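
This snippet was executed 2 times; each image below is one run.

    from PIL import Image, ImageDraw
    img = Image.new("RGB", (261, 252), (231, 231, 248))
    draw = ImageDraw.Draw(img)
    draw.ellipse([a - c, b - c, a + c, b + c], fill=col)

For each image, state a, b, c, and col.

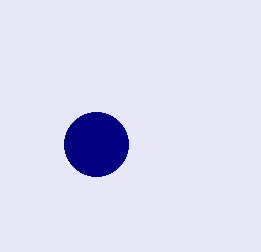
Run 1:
a = 96, b = 144, c = 32, col = 'navy'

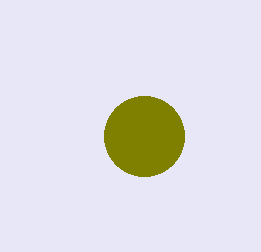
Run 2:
a = 144
b = 136
c = 40
col = 'olive'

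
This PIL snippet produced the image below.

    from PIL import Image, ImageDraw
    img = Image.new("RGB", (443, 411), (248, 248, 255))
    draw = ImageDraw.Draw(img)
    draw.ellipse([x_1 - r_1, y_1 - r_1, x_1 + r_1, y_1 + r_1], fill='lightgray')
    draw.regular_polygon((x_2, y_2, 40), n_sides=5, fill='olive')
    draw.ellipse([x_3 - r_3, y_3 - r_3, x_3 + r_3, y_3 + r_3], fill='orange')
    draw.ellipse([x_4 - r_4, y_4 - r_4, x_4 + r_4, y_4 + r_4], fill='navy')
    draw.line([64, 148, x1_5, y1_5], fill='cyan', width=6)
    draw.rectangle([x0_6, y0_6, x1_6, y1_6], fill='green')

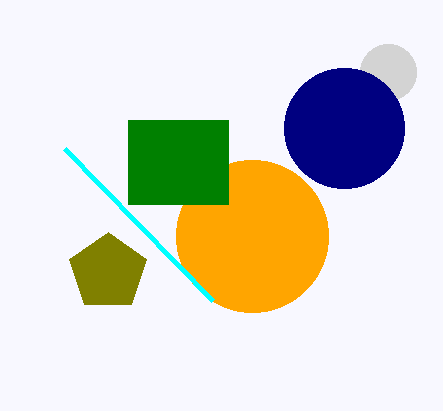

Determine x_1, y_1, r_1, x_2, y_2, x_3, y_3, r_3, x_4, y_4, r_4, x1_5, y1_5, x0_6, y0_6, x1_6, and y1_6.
x_1 = 388, y_1 = 72, r_1 = 28, x_2 = 108, y_2 = 272, x_3 = 252, y_3 = 236, r_3 = 76, x_4 = 344, y_4 = 128, r_4 = 60, x1_5 = 212, y1_5 = 300, x0_6 = 128, y0_6 = 120, x1_6 = 228, y1_6 = 204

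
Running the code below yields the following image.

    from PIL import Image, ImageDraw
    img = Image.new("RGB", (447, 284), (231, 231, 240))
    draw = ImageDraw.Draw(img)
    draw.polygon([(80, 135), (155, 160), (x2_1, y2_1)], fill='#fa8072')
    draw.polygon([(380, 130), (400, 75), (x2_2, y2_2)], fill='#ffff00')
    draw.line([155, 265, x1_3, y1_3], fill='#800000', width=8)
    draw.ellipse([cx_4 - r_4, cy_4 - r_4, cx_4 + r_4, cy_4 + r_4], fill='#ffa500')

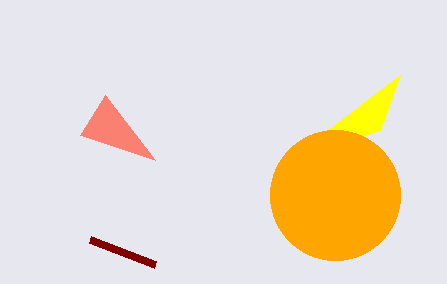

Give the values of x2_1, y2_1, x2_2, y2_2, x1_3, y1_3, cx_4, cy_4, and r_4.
x2_1 = 105, y2_1 = 95, x2_2 = 275, y2_2 = 170, x1_3 = 90, y1_3 = 240, cx_4 = 335, cy_4 = 195, r_4 = 65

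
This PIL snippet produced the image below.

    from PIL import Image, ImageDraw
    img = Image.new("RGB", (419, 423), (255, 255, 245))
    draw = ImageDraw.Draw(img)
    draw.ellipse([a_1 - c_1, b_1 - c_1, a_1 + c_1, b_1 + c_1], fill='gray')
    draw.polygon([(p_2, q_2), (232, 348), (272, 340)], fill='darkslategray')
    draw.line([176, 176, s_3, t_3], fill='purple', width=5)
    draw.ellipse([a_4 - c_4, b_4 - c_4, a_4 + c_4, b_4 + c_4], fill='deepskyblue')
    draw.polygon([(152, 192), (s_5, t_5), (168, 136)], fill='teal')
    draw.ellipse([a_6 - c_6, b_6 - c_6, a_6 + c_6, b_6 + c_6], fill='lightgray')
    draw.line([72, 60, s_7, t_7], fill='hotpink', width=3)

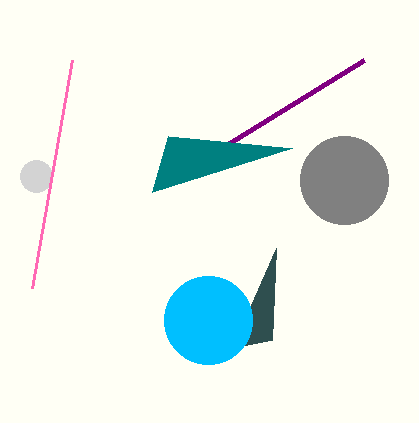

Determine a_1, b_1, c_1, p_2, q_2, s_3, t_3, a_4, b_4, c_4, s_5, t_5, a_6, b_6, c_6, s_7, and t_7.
a_1 = 344, b_1 = 180, c_1 = 44, p_2 = 276, q_2 = 248, s_3 = 364, t_3 = 60, a_4 = 208, b_4 = 320, c_4 = 44, s_5 = 292, t_5 = 148, a_6 = 36, b_6 = 176, c_6 = 16, s_7 = 32, t_7 = 288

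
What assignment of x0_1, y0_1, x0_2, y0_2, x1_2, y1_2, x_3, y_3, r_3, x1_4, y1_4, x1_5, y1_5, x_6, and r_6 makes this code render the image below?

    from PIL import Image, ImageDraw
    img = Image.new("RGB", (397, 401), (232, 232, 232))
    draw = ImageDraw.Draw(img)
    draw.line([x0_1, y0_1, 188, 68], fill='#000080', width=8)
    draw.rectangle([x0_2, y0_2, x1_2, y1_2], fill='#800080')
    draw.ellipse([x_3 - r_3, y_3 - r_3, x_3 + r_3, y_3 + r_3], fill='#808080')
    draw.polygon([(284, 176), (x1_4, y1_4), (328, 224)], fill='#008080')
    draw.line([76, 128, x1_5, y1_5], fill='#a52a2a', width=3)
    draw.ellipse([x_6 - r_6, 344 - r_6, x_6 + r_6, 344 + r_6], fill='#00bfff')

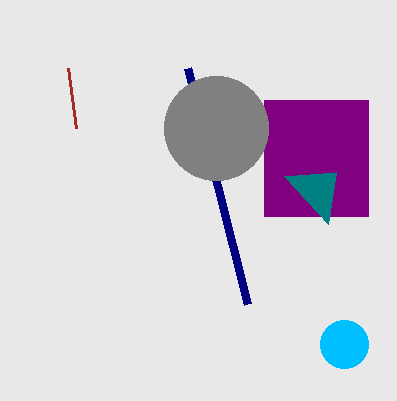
x0_1 = 248; y0_1 = 304; x0_2 = 264; y0_2 = 100; x1_2 = 368; y1_2 = 216; x_3 = 216; y_3 = 128; r_3 = 52; x1_4 = 336; y1_4 = 172; x1_5 = 68; y1_5 = 68; x_6 = 344; r_6 = 24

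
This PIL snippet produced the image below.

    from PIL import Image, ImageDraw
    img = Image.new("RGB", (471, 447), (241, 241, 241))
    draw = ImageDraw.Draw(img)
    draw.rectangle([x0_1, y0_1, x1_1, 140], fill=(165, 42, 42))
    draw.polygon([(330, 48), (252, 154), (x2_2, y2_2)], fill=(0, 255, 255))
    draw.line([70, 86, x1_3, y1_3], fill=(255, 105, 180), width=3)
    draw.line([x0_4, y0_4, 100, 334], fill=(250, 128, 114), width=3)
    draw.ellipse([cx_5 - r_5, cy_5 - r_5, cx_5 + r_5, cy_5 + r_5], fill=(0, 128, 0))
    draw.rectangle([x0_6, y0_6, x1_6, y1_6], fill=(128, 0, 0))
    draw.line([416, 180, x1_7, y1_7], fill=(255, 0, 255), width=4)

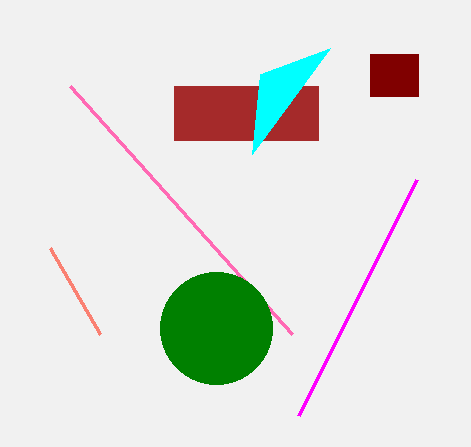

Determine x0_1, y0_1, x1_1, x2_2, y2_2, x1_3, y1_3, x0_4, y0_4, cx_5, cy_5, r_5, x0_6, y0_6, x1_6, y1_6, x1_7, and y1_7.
x0_1 = 174; y0_1 = 86; x1_1 = 318; x2_2 = 260; y2_2 = 74; x1_3 = 292; y1_3 = 334; x0_4 = 50; y0_4 = 248; cx_5 = 216; cy_5 = 328; r_5 = 56; x0_6 = 370; y0_6 = 54; x1_6 = 418; y1_6 = 96; x1_7 = 298; y1_7 = 416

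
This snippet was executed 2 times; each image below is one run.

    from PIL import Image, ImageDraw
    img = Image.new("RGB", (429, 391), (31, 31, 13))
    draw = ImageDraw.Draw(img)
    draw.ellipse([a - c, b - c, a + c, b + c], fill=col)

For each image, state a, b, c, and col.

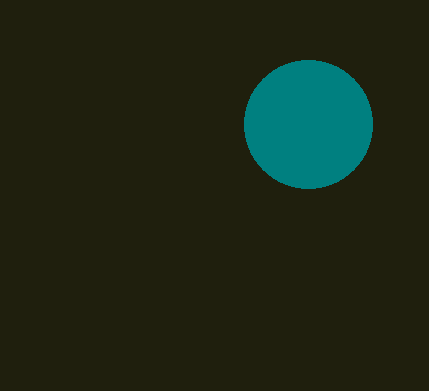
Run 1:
a = 308
b = 124
c = 64
col = 'teal'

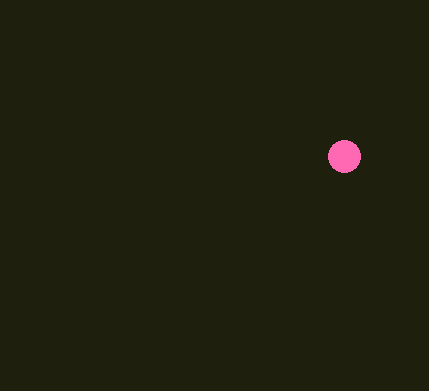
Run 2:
a = 344, b = 156, c = 16, col = 'hotpink'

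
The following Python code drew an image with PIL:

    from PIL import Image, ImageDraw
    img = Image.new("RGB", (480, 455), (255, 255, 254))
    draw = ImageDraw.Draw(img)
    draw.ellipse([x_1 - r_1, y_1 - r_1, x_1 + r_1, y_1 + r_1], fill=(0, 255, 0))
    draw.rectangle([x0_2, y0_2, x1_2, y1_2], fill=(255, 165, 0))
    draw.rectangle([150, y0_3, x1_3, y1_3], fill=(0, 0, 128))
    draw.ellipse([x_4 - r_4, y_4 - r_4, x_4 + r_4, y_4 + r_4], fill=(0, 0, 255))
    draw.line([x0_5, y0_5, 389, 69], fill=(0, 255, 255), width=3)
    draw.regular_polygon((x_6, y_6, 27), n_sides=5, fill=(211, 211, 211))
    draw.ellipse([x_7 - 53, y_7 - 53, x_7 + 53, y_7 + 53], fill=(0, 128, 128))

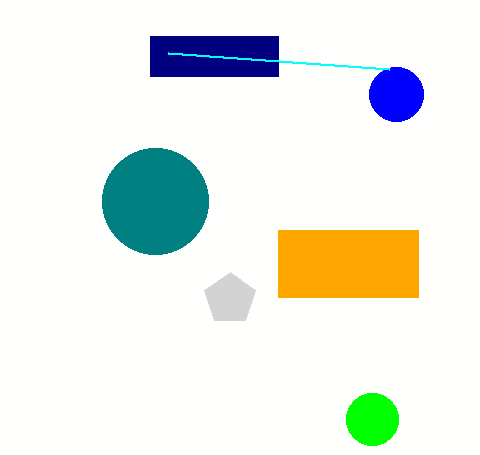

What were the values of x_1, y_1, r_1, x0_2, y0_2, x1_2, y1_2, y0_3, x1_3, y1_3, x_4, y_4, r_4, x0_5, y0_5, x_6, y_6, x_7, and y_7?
x_1 = 372, y_1 = 419, r_1 = 26, x0_2 = 278, y0_2 = 230, x1_2 = 418, y1_2 = 297, y0_3 = 36, x1_3 = 278, y1_3 = 76, x_4 = 396, y_4 = 94, r_4 = 27, x0_5 = 168, y0_5 = 53, x_6 = 230, y_6 = 299, x_7 = 155, y_7 = 201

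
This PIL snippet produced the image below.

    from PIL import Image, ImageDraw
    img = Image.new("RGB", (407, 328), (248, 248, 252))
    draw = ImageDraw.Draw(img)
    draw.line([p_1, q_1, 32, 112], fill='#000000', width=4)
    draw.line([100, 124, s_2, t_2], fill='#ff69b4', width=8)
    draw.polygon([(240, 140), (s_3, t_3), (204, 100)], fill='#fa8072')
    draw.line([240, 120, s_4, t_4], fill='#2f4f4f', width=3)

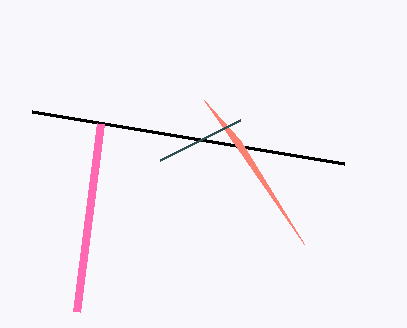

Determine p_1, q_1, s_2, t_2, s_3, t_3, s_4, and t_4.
p_1 = 344; q_1 = 164; s_2 = 76; t_2 = 312; s_3 = 304; t_3 = 244; s_4 = 160; t_4 = 160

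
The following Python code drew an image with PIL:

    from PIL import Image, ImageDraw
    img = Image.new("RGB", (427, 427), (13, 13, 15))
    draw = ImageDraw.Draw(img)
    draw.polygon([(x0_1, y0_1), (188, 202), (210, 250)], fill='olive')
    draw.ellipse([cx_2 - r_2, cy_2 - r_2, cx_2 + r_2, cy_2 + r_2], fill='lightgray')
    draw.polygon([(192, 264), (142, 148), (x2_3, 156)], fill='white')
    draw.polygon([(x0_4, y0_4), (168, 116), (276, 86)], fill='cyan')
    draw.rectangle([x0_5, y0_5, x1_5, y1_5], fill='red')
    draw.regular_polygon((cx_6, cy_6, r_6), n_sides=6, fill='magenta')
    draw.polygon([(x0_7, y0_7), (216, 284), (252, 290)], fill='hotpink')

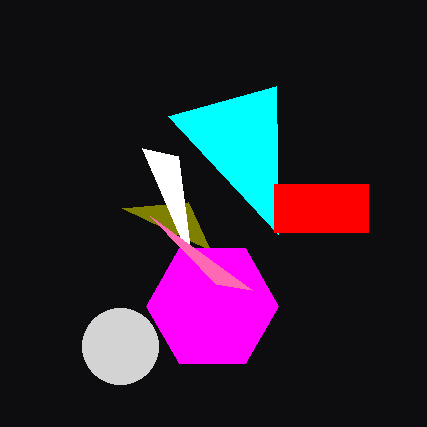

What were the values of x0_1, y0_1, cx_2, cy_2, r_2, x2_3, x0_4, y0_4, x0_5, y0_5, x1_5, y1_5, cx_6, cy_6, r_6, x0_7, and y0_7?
x0_1 = 122
y0_1 = 208
cx_2 = 120
cy_2 = 346
r_2 = 38
x2_3 = 178
x0_4 = 278
y0_4 = 234
x0_5 = 274
y0_5 = 184
x1_5 = 368
y1_5 = 232
cx_6 = 212
cy_6 = 306
r_6 = 66
x0_7 = 150
y0_7 = 216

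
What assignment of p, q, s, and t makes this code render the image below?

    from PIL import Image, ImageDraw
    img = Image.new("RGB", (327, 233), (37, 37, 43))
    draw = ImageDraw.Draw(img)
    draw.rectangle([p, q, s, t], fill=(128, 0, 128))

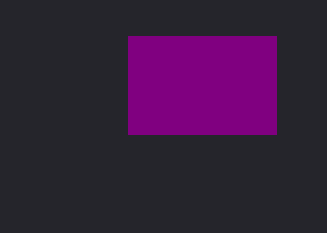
p = 128; q = 36; s = 276; t = 134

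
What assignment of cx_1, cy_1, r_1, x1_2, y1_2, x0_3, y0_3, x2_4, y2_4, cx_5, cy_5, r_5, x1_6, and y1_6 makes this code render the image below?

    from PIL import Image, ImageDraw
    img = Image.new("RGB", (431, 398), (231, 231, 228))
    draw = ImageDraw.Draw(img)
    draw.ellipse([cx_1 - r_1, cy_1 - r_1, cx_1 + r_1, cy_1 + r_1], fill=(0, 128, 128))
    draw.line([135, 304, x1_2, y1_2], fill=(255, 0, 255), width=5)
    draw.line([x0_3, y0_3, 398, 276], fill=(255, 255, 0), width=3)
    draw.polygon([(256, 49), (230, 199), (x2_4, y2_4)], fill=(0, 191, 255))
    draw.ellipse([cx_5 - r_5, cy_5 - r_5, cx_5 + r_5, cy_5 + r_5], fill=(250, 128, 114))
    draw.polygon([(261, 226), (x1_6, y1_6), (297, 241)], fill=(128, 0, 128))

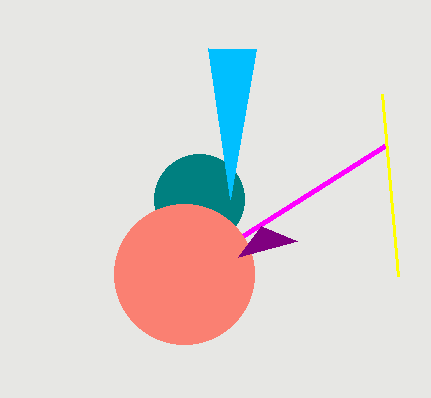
cx_1 = 199
cy_1 = 199
r_1 = 45
x1_2 = 386
y1_2 = 145
x0_3 = 382
y0_3 = 94
x2_4 = 208
y2_4 = 48
cx_5 = 184
cy_5 = 274
r_5 = 70
x1_6 = 238
y1_6 = 257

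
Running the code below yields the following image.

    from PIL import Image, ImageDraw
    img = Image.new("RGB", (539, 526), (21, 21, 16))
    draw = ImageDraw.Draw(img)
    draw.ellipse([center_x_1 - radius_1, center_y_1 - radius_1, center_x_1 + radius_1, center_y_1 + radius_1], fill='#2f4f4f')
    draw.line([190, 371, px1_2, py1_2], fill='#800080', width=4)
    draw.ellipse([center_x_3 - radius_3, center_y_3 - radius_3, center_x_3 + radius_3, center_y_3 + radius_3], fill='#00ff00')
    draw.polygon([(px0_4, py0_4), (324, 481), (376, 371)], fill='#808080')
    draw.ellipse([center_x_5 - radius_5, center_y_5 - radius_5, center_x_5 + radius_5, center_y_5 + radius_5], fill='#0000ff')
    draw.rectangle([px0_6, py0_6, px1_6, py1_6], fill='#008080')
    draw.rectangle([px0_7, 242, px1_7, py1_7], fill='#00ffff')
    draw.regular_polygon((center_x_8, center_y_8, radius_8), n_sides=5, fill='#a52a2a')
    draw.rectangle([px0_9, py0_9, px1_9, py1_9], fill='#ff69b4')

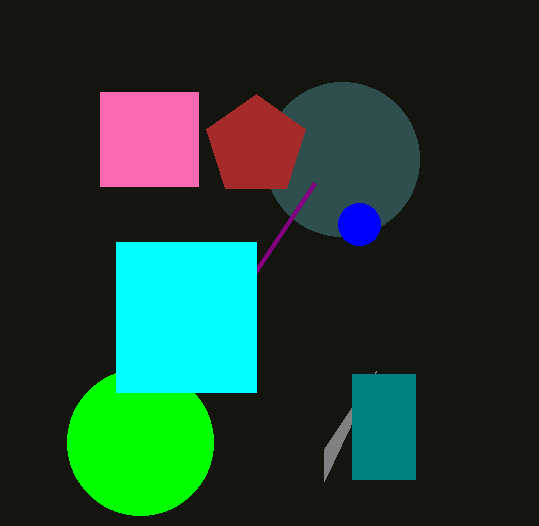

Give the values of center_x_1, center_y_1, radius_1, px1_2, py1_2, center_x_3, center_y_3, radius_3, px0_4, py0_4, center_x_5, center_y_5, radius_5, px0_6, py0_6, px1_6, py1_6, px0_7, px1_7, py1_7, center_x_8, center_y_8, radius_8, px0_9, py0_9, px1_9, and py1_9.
center_x_1 = 342, center_y_1 = 159, radius_1 = 77, px1_2 = 315, py1_2 = 183, center_x_3 = 140, center_y_3 = 442, radius_3 = 73, px0_4 = 324, py0_4 = 449, center_x_5 = 359, center_y_5 = 224, radius_5 = 21, px0_6 = 352, py0_6 = 374, px1_6 = 415, py1_6 = 479, px0_7 = 116, px1_7 = 256, py1_7 = 392, center_x_8 = 256, center_y_8 = 146, radius_8 = 52, px0_9 = 100, py0_9 = 92, px1_9 = 198, py1_9 = 186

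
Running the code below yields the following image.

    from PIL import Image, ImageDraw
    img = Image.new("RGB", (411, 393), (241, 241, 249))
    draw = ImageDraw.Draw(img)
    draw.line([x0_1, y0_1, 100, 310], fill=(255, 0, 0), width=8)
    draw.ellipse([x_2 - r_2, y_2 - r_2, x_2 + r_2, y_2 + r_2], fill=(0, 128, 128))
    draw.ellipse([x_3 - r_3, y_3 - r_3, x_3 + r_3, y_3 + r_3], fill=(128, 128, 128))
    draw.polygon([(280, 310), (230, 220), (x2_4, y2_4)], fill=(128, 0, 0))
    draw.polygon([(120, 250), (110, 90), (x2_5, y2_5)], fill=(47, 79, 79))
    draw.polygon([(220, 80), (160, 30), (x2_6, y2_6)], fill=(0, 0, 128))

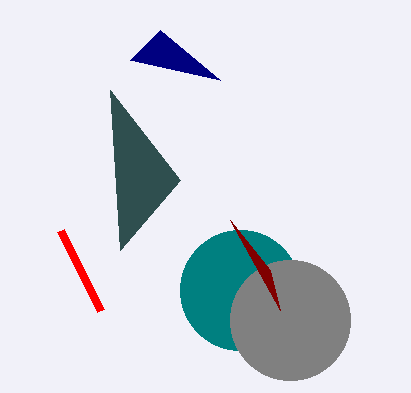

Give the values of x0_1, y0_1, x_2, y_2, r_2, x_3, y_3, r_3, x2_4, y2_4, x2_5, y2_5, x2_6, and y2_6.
x0_1 = 60
y0_1 = 230
x_2 = 240
y_2 = 290
r_2 = 60
x_3 = 290
y_3 = 320
r_3 = 60
x2_4 = 270
y2_4 = 270
x2_5 = 180
y2_5 = 180
x2_6 = 130
y2_6 = 60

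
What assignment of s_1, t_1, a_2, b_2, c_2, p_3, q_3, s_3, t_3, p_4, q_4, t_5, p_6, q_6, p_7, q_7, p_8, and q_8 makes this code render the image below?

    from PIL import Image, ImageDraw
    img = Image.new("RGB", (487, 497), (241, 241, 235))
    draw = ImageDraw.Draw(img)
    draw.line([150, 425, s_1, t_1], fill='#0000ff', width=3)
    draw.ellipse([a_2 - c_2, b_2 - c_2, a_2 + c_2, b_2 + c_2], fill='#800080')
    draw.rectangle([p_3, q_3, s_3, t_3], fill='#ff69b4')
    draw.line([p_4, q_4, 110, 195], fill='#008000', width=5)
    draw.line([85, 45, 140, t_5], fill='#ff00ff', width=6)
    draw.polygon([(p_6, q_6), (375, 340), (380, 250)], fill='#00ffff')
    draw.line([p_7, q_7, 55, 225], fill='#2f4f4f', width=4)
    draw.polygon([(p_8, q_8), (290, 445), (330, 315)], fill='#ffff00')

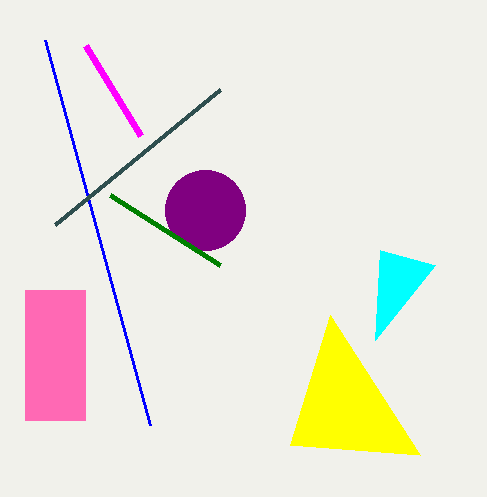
s_1 = 45; t_1 = 40; a_2 = 205; b_2 = 210; c_2 = 40; p_3 = 25; q_3 = 290; s_3 = 85; t_3 = 420; p_4 = 220; q_4 = 265; t_5 = 135; p_6 = 435; q_6 = 265; p_7 = 220; q_7 = 90; p_8 = 420; q_8 = 455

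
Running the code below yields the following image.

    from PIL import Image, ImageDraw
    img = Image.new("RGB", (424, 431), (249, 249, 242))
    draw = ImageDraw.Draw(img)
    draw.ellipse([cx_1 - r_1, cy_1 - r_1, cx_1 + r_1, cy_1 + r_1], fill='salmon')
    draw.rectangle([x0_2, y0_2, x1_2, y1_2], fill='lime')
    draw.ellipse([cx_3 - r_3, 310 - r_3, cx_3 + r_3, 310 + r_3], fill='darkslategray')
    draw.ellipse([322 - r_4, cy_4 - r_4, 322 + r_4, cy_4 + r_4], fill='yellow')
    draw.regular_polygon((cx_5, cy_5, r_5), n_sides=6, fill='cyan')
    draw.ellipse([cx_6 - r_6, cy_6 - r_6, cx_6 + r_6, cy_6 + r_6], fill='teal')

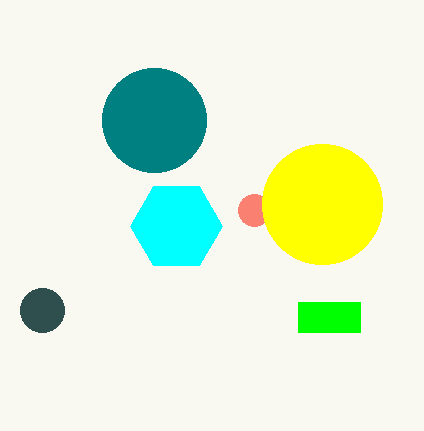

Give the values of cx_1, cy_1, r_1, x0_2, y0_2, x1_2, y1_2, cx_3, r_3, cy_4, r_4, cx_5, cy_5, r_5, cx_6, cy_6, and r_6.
cx_1 = 254; cy_1 = 210; r_1 = 16; x0_2 = 298; y0_2 = 302; x1_2 = 360; y1_2 = 332; cx_3 = 42; r_3 = 22; cy_4 = 204; r_4 = 60; cx_5 = 176; cy_5 = 226; r_5 = 46; cx_6 = 154; cy_6 = 120; r_6 = 52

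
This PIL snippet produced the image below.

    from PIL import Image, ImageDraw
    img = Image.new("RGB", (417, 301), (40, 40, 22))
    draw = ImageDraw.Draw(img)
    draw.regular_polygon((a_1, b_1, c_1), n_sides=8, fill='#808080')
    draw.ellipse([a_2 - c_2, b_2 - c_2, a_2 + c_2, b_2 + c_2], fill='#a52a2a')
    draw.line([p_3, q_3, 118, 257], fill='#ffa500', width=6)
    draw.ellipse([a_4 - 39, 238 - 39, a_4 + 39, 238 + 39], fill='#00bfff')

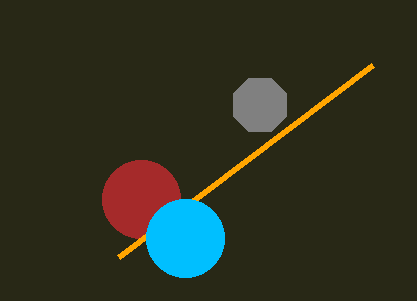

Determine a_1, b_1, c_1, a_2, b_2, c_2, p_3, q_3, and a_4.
a_1 = 260; b_1 = 105; c_1 = 29; a_2 = 141; b_2 = 199; c_2 = 39; p_3 = 372; q_3 = 65; a_4 = 185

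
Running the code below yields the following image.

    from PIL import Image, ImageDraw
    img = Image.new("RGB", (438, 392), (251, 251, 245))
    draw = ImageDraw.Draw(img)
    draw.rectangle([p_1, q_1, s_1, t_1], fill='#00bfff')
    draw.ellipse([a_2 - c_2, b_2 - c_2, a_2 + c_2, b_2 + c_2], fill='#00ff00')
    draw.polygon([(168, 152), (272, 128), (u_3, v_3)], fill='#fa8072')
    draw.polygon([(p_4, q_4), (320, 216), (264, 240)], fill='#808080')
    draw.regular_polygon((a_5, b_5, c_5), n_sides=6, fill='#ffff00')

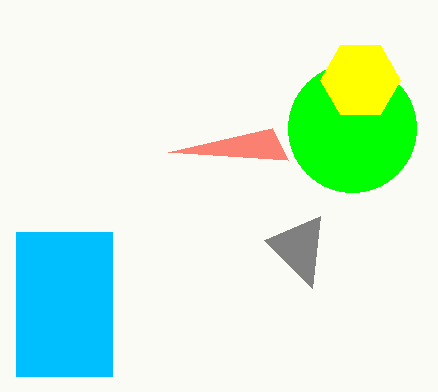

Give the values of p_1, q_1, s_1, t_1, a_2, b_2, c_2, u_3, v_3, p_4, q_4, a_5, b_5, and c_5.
p_1 = 16, q_1 = 232, s_1 = 112, t_1 = 376, a_2 = 352, b_2 = 128, c_2 = 64, u_3 = 288, v_3 = 160, p_4 = 312, q_4 = 288, a_5 = 360, b_5 = 80, c_5 = 40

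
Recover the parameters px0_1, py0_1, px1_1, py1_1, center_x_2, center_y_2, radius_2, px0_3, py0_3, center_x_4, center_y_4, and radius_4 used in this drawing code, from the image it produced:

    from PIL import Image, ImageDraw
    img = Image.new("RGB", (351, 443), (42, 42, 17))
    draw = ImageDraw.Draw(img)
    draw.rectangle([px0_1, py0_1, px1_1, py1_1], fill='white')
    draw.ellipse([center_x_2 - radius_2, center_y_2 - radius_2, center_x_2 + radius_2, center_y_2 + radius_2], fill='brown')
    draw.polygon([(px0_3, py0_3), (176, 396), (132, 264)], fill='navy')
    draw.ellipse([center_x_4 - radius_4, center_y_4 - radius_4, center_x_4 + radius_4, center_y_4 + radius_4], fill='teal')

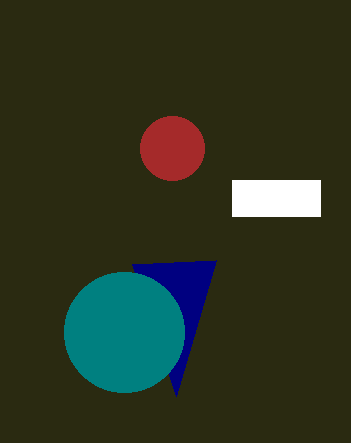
px0_1 = 232, py0_1 = 180, px1_1 = 320, py1_1 = 216, center_x_2 = 172, center_y_2 = 148, radius_2 = 32, px0_3 = 216, py0_3 = 260, center_x_4 = 124, center_y_4 = 332, radius_4 = 60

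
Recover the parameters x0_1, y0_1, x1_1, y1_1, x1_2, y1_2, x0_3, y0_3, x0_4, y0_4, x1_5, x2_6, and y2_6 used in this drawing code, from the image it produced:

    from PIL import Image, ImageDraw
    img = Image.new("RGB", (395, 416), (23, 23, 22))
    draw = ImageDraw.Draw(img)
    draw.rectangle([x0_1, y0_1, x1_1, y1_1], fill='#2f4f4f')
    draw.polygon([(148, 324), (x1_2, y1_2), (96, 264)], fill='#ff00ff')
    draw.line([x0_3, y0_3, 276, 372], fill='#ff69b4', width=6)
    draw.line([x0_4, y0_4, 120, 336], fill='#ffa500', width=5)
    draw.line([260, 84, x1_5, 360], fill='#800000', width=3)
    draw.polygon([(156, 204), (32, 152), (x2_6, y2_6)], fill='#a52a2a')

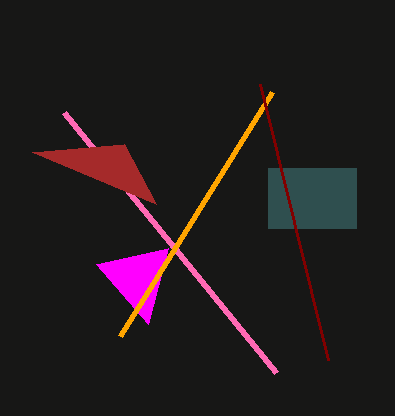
x0_1 = 268; y0_1 = 168; x1_1 = 356; y1_1 = 228; x1_2 = 168; y1_2 = 248; x0_3 = 64; y0_3 = 112; x0_4 = 272; y0_4 = 92; x1_5 = 328; x2_6 = 124; y2_6 = 144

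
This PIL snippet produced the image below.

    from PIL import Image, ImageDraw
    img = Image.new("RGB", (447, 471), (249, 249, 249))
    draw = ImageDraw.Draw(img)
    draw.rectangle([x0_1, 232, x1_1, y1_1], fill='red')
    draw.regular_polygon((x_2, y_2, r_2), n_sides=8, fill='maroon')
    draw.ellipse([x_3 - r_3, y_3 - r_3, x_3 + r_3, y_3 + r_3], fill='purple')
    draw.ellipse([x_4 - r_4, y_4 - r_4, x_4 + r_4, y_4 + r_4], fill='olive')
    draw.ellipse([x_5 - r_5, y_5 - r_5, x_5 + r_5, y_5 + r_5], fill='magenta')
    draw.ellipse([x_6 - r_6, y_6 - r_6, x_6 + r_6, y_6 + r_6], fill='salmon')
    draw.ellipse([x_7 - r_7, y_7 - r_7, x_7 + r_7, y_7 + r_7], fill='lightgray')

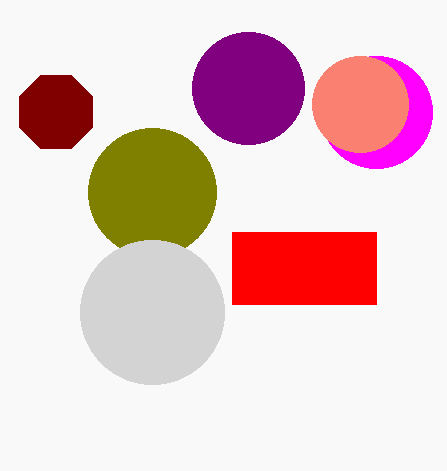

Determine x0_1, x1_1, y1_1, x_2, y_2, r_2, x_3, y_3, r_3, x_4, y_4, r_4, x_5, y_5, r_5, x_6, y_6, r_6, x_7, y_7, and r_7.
x0_1 = 232; x1_1 = 376; y1_1 = 304; x_2 = 56; y_2 = 112; r_2 = 40; x_3 = 248; y_3 = 88; r_3 = 56; x_4 = 152; y_4 = 192; r_4 = 64; x_5 = 376; y_5 = 112; r_5 = 56; x_6 = 360; y_6 = 104; r_6 = 48; x_7 = 152; y_7 = 312; r_7 = 72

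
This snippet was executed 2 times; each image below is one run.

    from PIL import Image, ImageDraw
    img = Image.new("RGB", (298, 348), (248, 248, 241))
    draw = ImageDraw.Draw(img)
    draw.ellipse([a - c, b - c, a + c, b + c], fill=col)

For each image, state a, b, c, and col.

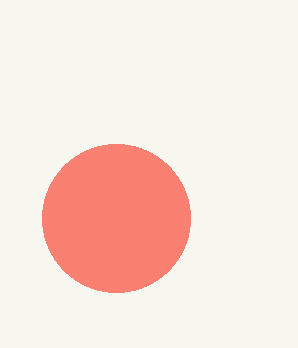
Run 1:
a = 116
b = 218
c = 74
col = 'salmon'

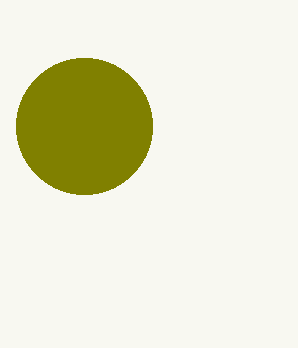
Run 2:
a = 84
b = 126
c = 68
col = 'olive'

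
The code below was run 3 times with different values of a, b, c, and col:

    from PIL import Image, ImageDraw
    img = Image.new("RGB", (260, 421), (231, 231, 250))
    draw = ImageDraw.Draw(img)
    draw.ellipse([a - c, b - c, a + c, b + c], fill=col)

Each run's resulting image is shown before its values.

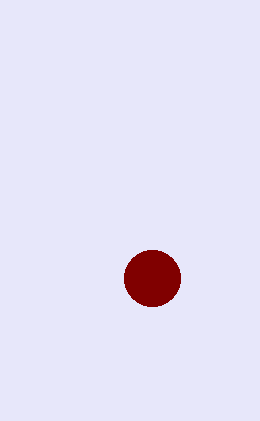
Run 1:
a = 152, b = 278, c = 28, col = 'maroon'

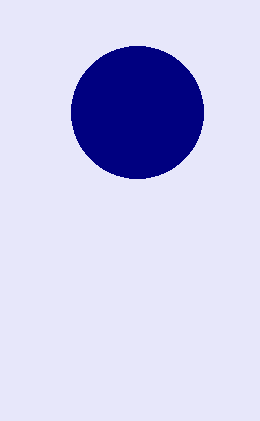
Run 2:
a = 137; b = 112; c = 66; col = 'navy'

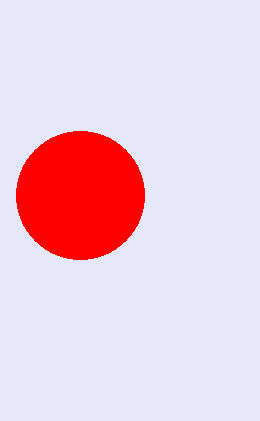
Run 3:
a = 80; b = 195; c = 64; col = 'red'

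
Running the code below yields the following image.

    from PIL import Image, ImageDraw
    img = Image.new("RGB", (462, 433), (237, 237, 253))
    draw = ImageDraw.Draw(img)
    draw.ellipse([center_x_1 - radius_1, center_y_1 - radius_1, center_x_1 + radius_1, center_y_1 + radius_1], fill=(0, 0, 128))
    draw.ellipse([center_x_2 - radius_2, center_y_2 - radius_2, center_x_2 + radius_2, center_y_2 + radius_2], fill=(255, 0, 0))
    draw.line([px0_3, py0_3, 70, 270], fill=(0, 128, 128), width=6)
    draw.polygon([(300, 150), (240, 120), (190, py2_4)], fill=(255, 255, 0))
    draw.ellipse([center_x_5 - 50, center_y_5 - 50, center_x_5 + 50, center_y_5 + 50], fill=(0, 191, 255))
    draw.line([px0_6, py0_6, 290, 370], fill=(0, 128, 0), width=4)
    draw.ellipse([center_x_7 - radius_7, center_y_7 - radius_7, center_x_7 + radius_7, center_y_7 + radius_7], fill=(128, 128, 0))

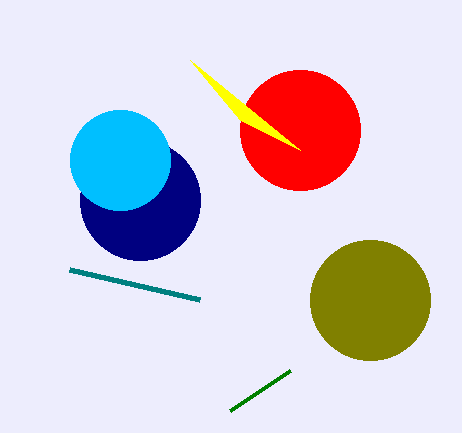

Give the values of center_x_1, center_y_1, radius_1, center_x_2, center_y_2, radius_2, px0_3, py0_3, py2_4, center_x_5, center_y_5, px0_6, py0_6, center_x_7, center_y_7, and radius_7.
center_x_1 = 140; center_y_1 = 200; radius_1 = 60; center_x_2 = 300; center_y_2 = 130; radius_2 = 60; px0_3 = 200; py0_3 = 300; py2_4 = 60; center_x_5 = 120; center_y_5 = 160; px0_6 = 230; py0_6 = 410; center_x_7 = 370; center_y_7 = 300; radius_7 = 60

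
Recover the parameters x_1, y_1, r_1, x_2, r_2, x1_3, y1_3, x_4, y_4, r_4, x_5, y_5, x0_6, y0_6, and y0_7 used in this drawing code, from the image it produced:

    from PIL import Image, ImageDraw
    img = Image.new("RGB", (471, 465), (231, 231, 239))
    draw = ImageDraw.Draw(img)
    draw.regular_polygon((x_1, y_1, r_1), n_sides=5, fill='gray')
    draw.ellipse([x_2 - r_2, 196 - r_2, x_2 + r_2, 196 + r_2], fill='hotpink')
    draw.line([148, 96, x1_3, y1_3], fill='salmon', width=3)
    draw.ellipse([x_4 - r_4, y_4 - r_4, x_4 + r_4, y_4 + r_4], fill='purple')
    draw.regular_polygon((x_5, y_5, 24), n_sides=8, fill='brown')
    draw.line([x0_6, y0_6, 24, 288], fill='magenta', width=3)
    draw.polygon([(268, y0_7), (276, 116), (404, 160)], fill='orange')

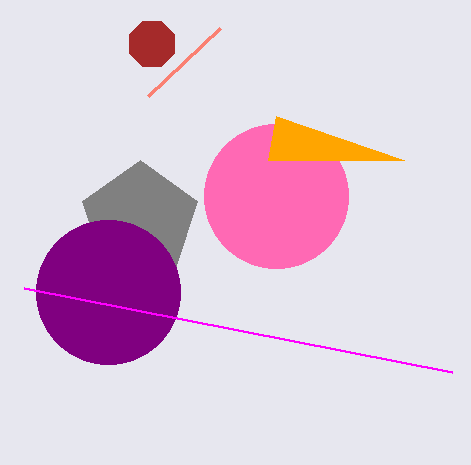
x_1 = 140; y_1 = 220; r_1 = 60; x_2 = 276; r_2 = 72; x1_3 = 220; y1_3 = 28; x_4 = 108; y_4 = 292; r_4 = 72; x_5 = 152; y_5 = 44; x0_6 = 452; y0_6 = 372; y0_7 = 160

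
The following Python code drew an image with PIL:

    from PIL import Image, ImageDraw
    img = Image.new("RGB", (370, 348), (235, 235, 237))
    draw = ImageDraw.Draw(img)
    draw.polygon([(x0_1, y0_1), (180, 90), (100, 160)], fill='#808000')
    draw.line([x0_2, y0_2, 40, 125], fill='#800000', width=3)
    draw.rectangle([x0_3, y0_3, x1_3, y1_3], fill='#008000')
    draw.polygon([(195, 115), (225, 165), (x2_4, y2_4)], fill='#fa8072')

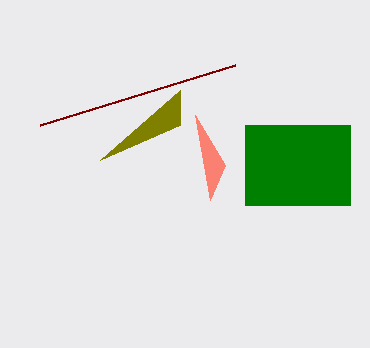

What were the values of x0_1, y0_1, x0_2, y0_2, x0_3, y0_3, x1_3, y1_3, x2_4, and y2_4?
x0_1 = 180, y0_1 = 125, x0_2 = 235, y0_2 = 65, x0_3 = 245, y0_3 = 125, x1_3 = 350, y1_3 = 205, x2_4 = 210, y2_4 = 200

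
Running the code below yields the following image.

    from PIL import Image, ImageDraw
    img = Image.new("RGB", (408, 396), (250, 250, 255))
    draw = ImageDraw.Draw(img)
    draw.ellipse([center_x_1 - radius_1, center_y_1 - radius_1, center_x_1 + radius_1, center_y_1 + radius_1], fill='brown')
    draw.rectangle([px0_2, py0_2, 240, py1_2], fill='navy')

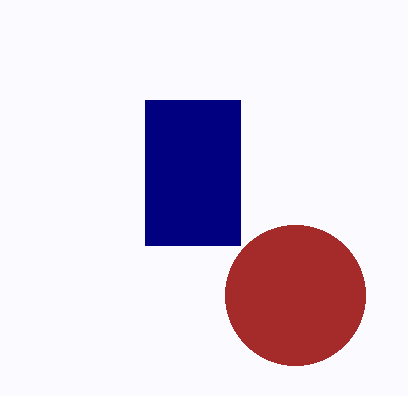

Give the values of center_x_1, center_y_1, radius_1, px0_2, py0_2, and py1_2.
center_x_1 = 295; center_y_1 = 295; radius_1 = 70; px0_2 = 145; py0_2 = 100; py1_2 = 245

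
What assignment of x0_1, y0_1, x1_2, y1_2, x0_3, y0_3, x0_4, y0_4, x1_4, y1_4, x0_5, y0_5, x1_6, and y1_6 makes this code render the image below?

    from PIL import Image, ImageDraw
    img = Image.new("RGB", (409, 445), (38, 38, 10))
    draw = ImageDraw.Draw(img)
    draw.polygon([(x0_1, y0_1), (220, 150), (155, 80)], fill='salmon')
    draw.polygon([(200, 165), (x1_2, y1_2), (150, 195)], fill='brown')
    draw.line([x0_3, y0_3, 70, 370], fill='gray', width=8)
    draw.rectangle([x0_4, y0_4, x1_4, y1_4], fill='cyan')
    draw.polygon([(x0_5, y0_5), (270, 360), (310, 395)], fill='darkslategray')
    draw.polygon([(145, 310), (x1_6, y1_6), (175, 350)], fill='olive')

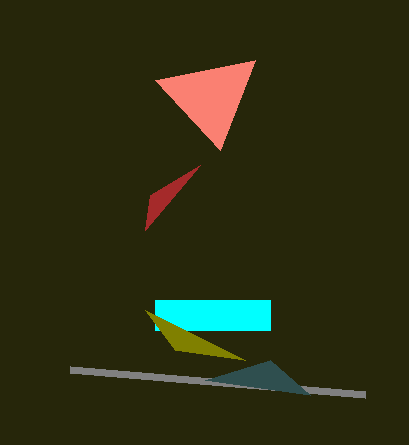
x0_1 = 255; y0_1 = 60; x1_2 = 145; y1_2 = 230; x0_3 = 365; y0_3 = 395; x0_4 = 155; y0_4 = 300; x1_4 = 270; y1_4 = 330; x0_5 = 205; y0_5 = 380; x1_6 = 245; y1_6 = 360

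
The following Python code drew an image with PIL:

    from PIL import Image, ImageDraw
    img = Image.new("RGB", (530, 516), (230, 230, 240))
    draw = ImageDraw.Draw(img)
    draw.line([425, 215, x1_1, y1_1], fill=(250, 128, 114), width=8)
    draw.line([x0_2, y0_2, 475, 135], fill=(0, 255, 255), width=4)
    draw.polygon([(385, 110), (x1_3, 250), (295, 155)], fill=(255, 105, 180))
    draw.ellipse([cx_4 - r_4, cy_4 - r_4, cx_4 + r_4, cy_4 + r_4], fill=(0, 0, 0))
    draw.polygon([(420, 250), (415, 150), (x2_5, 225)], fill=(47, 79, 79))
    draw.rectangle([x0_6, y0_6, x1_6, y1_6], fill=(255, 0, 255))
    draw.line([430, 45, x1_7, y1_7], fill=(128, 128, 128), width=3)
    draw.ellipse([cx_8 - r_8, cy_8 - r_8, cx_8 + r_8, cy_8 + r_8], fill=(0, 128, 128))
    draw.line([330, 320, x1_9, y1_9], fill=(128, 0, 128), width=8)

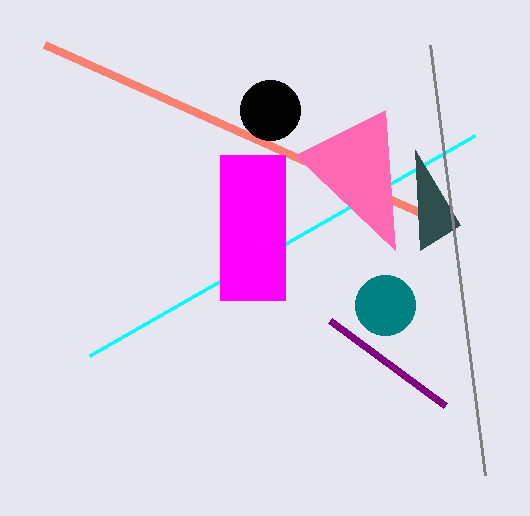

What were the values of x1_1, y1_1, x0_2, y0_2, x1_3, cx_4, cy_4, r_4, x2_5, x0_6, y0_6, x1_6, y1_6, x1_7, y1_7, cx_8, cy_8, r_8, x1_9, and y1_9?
x1_1 = 45
y1_1 = 45
x0_2 = 90
y0_2 = 355
x1_3 = 395
cx_4 = 270
cy_4 = 110
r_4 = 30
x2_5 = 460
x0_6 = 220
y0_6 = 155
x1_6 = 285
y1_6 = 300
x1_7 = 485
y1_7 = 475
cx_8 = 385
cy_8 = 305
r_8 = 30
x1_9 = 445
y1_9 = 405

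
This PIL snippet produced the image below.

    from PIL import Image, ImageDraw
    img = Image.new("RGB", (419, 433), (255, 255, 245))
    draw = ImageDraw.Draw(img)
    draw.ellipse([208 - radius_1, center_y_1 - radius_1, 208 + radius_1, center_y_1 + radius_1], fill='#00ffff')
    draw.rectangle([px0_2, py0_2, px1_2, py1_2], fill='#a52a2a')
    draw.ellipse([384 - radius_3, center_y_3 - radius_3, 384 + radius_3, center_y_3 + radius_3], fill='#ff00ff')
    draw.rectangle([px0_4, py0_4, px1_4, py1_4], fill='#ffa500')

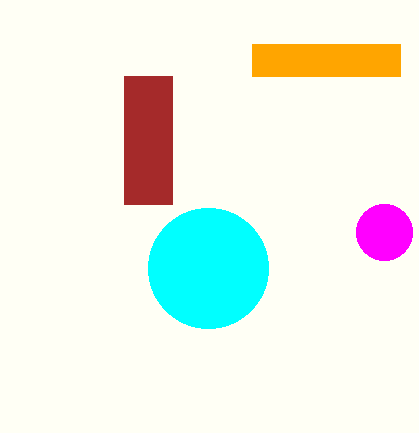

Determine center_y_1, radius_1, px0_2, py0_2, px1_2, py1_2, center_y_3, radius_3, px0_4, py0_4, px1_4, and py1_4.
center_y_1 = 268; radius_1 = 60; px0_2 = 124; py0_2 = 76; px1_2 = 172; py1_2 = 204; center_y_3 = 232; radius_3 = 28; px0_4 = 252; py0_4 = 44; px1_4 = 400; py1_4 = 76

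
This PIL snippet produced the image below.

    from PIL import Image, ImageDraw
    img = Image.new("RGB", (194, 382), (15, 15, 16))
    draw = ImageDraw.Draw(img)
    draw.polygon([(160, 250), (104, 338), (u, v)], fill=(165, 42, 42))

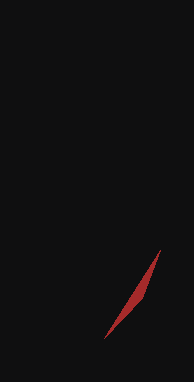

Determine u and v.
u = 142, v = 298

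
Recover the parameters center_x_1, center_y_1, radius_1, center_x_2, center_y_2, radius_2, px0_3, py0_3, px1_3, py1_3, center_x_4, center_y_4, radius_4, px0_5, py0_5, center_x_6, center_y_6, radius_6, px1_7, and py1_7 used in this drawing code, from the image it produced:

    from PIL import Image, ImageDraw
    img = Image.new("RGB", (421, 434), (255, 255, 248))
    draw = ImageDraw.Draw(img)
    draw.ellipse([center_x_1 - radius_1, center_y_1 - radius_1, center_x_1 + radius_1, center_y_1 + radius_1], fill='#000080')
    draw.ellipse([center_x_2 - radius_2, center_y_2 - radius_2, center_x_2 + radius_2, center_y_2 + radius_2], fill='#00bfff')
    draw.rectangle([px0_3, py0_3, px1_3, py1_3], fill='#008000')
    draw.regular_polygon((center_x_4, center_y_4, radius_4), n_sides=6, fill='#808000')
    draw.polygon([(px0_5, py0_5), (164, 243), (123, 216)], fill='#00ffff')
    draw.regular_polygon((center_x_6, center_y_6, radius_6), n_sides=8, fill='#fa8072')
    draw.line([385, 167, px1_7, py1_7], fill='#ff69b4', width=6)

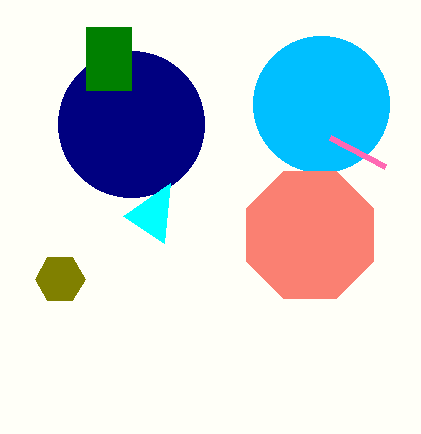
center_x_1 = 131
center_y_1 = 124
radius_1 = 73
center_x_2 = 321
center_y_2 = 104
radius_2 = 68
px0_3 = 86
py0_3 = 27
px1_3 = 131
py1_3 = 90
center_x_4 = 60
center_y_4 = 279
radius_4 = 25
px0_5 = 170
py0_5 = 183
center_x_6 = 310
center_y_6 = 235
radius_6 = 69
px1_7 = 330
py1_7 = 138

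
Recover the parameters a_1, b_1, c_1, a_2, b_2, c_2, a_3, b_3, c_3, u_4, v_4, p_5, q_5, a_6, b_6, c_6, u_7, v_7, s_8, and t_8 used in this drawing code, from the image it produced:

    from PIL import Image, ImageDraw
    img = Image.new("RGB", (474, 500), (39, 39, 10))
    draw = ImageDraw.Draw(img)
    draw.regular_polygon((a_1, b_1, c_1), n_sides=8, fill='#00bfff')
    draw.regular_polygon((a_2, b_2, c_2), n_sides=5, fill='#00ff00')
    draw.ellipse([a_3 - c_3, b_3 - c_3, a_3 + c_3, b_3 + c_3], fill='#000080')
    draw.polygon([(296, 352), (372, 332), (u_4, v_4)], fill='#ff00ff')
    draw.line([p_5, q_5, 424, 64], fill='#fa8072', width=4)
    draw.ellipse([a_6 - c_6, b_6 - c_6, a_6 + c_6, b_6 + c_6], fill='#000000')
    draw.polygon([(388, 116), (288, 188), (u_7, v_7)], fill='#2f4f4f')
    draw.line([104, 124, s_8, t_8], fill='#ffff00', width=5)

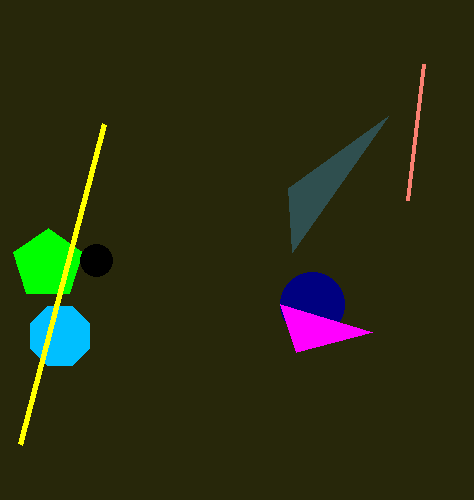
a_1 = 60, b_1 = 336, c_1 = 32, a_2 = 48, b_2 = 264, c_2 = 36, a_3 = 312, b_3 = 304, c_3 = 32, u_4 = 280, v_4 = 304, p_5 = 408, q_5 = 200, a_6 = 96, b_6 = 260, c_6 = 16, u_7 = 292, v_7 = 252, s_8 = 20, t_8 = 444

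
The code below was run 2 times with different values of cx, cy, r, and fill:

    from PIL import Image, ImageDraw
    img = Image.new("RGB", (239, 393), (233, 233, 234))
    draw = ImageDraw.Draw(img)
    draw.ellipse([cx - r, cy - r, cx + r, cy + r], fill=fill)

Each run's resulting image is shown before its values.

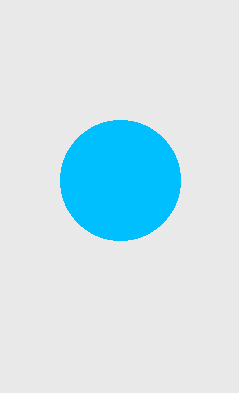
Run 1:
cx = 120
cy = 180
r = 60
fill = 'deepskyblue'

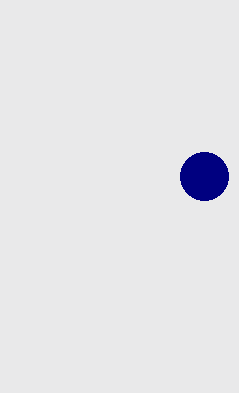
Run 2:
cx = 204, cy = 176, r = 24, fill = 'navy'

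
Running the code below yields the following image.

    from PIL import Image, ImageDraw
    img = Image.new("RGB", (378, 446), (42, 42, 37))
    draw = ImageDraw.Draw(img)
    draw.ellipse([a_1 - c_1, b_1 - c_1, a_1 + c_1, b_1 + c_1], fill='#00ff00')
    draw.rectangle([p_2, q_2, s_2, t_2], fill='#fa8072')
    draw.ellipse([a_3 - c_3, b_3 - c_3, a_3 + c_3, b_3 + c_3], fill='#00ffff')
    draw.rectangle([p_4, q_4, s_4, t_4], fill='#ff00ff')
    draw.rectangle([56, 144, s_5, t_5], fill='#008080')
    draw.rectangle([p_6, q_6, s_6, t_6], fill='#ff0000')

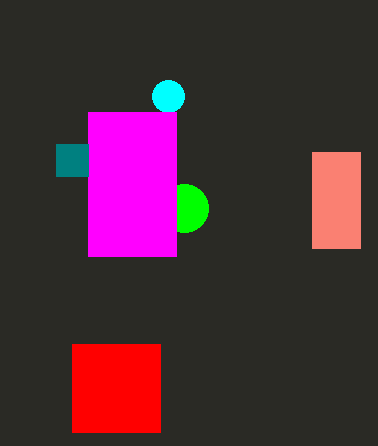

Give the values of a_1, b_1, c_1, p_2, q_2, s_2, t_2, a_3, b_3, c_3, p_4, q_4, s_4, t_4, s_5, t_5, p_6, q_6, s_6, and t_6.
a_1 = 184; b_1 = 208; c_1 = 24; p_2 = 312; q_2 = 152; s_2 = 360; t_2 = 248; a_3 = 168; b_3 = 96; c_3 = 16; p_4 = 88; q_4 = 112; s_4 = 176; t_4 = 256; s_5 = 88; t_5 = 176; p_6 = 72; q_6 = 344; s_6 = 160; t_6 = 432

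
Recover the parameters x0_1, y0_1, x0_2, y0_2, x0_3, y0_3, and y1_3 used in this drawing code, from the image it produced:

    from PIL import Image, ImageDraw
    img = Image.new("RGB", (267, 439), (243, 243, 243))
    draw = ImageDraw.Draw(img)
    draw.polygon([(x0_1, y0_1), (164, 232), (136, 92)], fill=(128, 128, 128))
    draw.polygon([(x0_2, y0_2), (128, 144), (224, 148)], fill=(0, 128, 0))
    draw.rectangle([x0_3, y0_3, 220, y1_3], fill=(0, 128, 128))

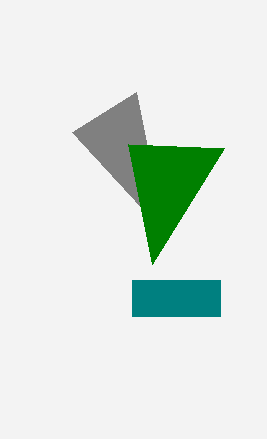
x0_1 = 72; y0_1 = 132; x0_2 = 152; y0_2 = 264; x0_3 = 132; y0_3 = 280; y1_3 = 316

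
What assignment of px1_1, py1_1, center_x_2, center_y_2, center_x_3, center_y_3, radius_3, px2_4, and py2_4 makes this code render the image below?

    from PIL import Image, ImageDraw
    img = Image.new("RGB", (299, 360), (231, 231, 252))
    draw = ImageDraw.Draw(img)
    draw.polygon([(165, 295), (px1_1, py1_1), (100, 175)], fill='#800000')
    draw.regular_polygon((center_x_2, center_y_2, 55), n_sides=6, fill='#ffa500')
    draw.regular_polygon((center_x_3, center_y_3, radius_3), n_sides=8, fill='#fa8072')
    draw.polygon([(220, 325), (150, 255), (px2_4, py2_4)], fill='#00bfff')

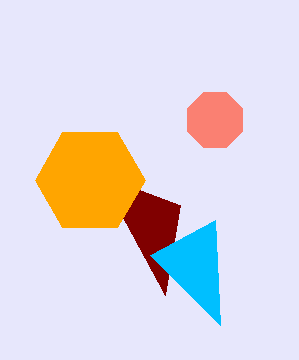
px1_1 = 180, py1_1 = 205, center_x_2 = 90, center_y_2 = 180, center_x_3 = 215, center_y_3 = 120, radius_3 = 30, px2_4 = 215, py2_4 = 220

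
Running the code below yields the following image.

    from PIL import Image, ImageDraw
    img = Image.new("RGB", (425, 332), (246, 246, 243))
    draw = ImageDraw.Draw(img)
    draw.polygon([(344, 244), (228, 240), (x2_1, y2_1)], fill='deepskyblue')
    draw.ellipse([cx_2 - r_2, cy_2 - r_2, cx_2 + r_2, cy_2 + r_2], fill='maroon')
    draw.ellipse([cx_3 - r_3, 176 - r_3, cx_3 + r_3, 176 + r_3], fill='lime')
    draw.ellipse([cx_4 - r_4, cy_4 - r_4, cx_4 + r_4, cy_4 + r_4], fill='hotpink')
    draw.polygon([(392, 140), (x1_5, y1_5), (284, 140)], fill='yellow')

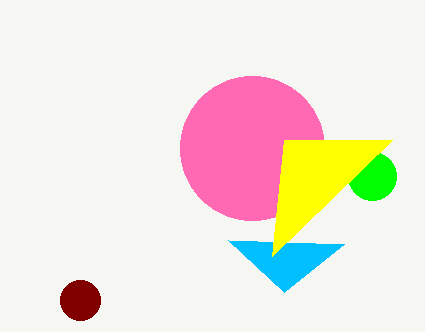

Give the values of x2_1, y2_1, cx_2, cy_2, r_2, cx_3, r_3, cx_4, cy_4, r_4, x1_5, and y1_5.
x2_1 = 284, y2_1 = 292, cx_2 = 80, cy_2 = 300, r_2 = 20, cx_3 = 372, r_3 = 24, cx_4 = 252, cy_4 = 148, r_4 = 72, x1_5 = 272, y1_5 = 256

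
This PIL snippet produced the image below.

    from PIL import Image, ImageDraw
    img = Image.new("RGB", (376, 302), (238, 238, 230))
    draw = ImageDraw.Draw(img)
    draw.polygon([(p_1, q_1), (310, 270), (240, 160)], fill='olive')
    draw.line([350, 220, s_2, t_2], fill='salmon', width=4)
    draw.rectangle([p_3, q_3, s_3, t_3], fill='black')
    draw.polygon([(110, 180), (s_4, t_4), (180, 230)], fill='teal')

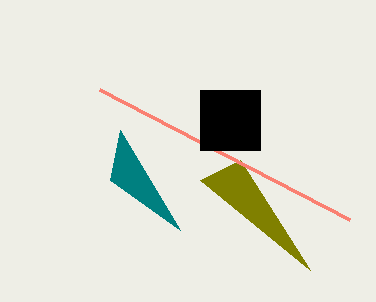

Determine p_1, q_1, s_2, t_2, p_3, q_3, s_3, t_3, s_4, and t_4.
p_1 = 200
q_1 = 180
s_2 = 100
t_2 = 90
p_3 = 200
q_3 = 90
s_3 = 260
t_3 = 150
s_4 = 120
t_4 = 130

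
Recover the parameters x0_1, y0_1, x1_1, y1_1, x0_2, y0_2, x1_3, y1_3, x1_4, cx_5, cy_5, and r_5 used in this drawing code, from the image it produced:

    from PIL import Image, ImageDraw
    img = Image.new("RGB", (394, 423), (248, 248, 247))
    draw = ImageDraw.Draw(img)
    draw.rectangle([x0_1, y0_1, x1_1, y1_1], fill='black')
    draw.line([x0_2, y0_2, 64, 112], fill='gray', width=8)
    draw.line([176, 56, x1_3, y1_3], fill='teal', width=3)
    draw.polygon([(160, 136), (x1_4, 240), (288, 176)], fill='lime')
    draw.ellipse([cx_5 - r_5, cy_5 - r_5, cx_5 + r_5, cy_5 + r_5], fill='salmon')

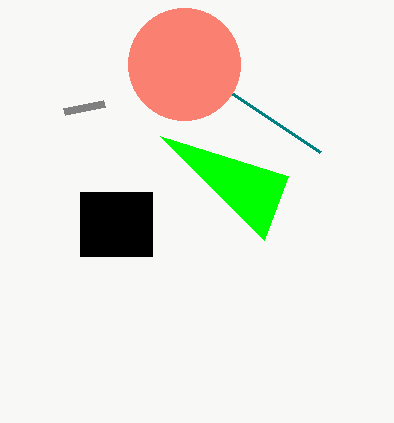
x0_1 = 80; y0_1 = 192; x1_1 = 152; y1_1 = 256; x0_2 = 104; y0_2 = 104; x1_3 = 320; y1_3 = 152; x1_4 = 264; cx_5 = 184; cy_5 = 64; r_5 = 56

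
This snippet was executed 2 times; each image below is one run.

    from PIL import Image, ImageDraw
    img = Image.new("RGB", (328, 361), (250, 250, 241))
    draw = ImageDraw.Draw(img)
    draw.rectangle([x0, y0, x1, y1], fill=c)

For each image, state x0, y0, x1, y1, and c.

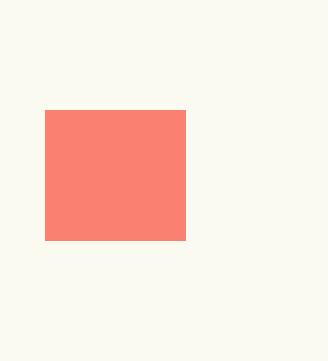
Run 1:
x0 = 45, y0 = 110, x1 = 185, y1 = 240, c = 'salmon'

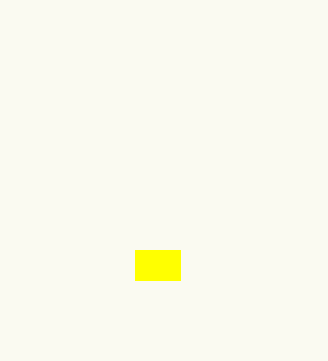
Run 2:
x0 = 135; y0 = 250; x1 = 180; y1 = 280; c = 'yellow'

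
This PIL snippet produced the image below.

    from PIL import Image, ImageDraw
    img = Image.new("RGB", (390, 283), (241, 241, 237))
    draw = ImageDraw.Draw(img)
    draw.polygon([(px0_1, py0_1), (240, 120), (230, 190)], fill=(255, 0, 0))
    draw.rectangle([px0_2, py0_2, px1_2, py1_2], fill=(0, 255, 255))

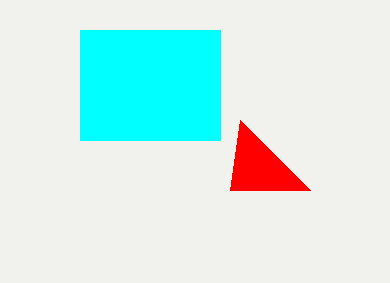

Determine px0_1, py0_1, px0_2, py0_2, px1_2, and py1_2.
px0_1 = 310; py0_1 = 190; px0_2 = 80; py0_2 = 30; px1_2 = 220; py1_2 = 140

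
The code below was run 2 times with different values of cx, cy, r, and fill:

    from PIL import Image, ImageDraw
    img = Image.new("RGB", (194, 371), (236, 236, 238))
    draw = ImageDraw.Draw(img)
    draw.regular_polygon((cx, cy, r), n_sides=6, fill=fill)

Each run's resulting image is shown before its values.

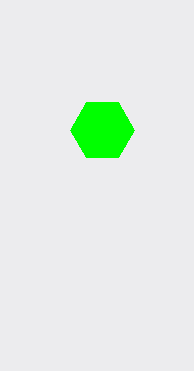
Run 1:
cx = 102; cy = 130; r = 32; fill = 'lime'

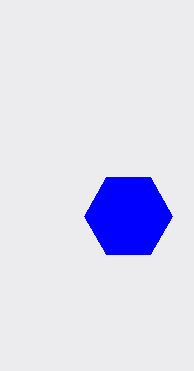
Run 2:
cx = 128; cy = 216; r = 44; fill = 'blue'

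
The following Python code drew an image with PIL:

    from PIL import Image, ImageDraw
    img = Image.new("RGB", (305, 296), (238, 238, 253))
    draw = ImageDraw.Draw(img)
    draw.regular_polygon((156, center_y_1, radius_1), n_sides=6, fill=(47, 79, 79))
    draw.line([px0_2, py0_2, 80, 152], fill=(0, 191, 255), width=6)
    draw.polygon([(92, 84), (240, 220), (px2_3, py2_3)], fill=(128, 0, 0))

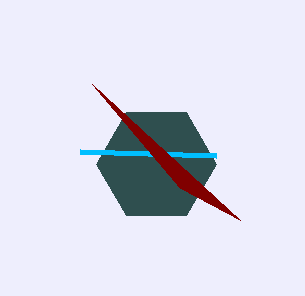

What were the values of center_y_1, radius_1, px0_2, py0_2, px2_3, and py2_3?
center_y_1 = 164
radius_1 = 60
px0_2 = 216
py0_2 = 156
px2_3 = 180
py2_3 = 188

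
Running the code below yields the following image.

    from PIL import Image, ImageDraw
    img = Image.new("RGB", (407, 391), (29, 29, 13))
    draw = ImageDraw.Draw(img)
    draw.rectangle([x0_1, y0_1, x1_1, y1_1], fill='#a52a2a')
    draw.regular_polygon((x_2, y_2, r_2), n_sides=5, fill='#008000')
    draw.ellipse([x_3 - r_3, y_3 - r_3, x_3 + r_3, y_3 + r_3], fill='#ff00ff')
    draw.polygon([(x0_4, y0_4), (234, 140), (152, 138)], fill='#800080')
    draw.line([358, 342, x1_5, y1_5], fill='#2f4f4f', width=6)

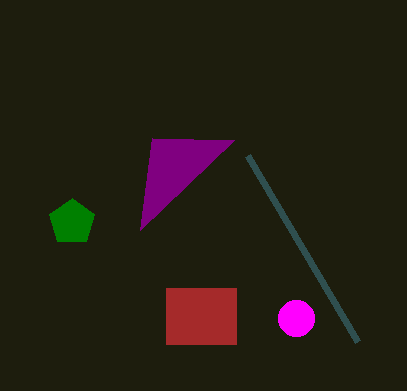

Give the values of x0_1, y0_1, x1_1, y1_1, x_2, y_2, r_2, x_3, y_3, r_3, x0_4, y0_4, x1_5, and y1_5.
x0_1 = 166, y0_1 = 288, x1_1 = 236, y1_1 = 344, x_2 = 72, y_2 = 222, r_2 = 24, x_3 = 296, y_3 = 318, r_3 = 18, x0_4 = 140, y0_4 = 230, x1_5 = 248, y1_5 = 156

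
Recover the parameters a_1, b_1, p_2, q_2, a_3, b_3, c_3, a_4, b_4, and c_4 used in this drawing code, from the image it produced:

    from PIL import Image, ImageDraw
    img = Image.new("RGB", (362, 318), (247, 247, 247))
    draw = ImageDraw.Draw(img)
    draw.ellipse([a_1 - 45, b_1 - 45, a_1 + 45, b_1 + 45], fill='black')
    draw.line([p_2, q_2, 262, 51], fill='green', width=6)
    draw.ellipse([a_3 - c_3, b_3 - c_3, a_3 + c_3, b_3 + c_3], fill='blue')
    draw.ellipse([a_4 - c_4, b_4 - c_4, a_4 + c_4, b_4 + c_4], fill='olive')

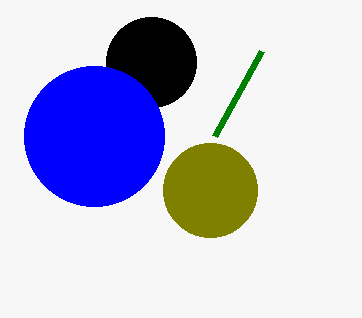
a_1 = 151; b_1 = 62; p_2 = 215; q_2 = 136; a_3 = 94; b_3 = 136; c_3 = 70; a_4 = 210; b_4 = 190; c_4 = 47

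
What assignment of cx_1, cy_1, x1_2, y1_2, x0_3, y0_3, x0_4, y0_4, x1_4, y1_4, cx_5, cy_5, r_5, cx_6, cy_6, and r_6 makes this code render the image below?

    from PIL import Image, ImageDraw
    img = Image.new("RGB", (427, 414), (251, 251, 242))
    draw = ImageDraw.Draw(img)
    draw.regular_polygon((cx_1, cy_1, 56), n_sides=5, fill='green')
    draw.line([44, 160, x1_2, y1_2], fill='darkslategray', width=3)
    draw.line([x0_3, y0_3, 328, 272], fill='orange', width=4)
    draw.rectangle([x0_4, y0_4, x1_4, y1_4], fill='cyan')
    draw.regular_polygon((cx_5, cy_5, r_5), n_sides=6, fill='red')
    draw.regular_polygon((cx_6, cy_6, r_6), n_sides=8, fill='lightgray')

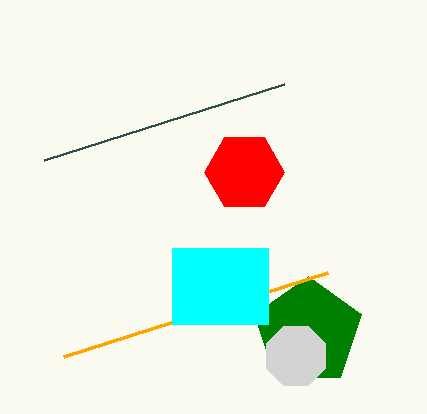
cx_1 = 308
cy_1 = 332
x1_2 = 284
y1_2 = 84
x0_3 = 64
y0_3 = 356
x0_4 = 172
y0_4 = 248
x1_4 = 268
y1_4 = 324
cx_5 = 244
cy_5 = 172
r_5 = 40
cx_6 = 296
cy_6 = 356
r_6 = 32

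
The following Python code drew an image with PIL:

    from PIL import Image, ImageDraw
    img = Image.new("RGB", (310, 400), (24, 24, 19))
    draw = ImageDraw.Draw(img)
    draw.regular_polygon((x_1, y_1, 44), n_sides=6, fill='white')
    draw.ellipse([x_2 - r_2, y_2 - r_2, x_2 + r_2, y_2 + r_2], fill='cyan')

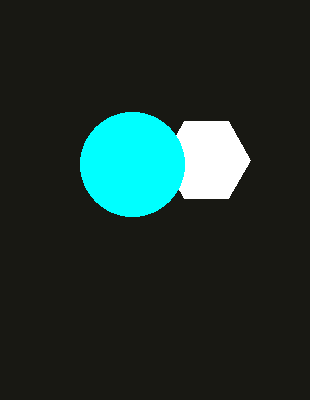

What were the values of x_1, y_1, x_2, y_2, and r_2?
x_1 = 206, y_1 = 160, x_2 = 132, y_2 = 164, r_2 = 52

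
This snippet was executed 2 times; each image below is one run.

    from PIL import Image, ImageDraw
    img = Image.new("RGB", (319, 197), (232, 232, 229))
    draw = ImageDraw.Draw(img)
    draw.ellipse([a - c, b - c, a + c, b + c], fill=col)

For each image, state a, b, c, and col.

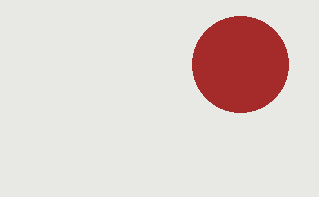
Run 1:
a = 240; b = 64; c = 48; col = 'brown'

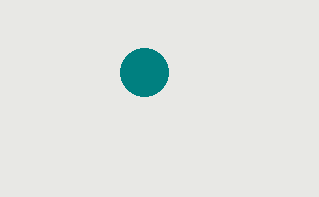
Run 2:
a = 144, b = 72, c = 24, col = 'teal'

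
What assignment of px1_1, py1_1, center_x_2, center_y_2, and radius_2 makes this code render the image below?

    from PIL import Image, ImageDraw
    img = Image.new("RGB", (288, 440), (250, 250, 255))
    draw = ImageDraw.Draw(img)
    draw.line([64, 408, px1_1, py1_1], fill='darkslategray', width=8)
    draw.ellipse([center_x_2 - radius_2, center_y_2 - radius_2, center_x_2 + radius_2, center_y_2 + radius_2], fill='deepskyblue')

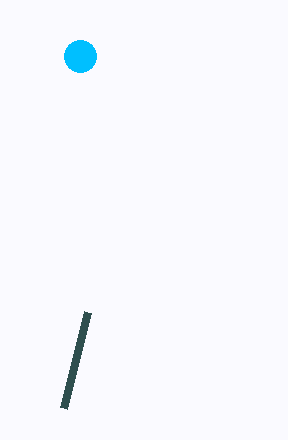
px1_1 = 88, py1_1 = 312, center_x_2 = 80, center_y_2 = 56, radius_2 = 16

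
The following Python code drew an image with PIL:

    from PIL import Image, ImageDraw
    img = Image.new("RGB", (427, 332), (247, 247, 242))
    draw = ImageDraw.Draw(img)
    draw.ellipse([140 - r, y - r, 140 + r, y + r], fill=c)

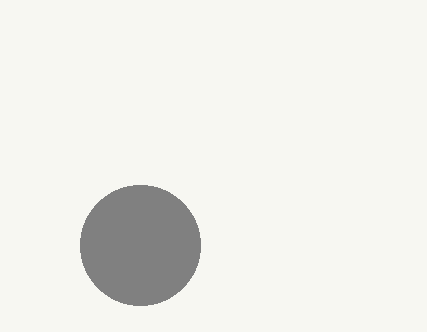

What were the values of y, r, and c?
y = 245, r = 60, c = 'gray'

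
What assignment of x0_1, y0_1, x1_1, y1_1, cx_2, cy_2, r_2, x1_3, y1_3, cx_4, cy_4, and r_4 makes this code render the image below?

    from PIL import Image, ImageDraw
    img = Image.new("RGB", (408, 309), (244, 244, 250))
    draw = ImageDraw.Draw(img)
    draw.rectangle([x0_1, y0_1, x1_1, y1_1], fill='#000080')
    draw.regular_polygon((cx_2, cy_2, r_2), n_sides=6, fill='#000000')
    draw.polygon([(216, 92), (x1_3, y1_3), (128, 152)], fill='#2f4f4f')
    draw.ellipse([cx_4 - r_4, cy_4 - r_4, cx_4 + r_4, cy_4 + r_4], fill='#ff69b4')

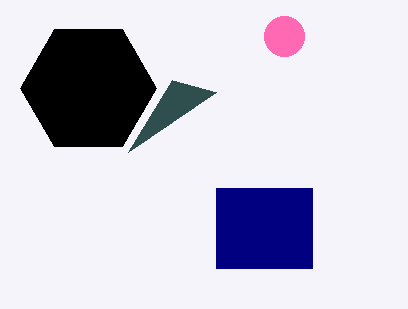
x0_1 = 216
y0_1 = 188
x1_1 = 312
y1_1 = 268
cx_2 = 88
cy_2 = 88
r_2 = 68
x1_3 = 172
y1_3 = 80
cx_4 = 284
cy_4 = 36
r_4 = 20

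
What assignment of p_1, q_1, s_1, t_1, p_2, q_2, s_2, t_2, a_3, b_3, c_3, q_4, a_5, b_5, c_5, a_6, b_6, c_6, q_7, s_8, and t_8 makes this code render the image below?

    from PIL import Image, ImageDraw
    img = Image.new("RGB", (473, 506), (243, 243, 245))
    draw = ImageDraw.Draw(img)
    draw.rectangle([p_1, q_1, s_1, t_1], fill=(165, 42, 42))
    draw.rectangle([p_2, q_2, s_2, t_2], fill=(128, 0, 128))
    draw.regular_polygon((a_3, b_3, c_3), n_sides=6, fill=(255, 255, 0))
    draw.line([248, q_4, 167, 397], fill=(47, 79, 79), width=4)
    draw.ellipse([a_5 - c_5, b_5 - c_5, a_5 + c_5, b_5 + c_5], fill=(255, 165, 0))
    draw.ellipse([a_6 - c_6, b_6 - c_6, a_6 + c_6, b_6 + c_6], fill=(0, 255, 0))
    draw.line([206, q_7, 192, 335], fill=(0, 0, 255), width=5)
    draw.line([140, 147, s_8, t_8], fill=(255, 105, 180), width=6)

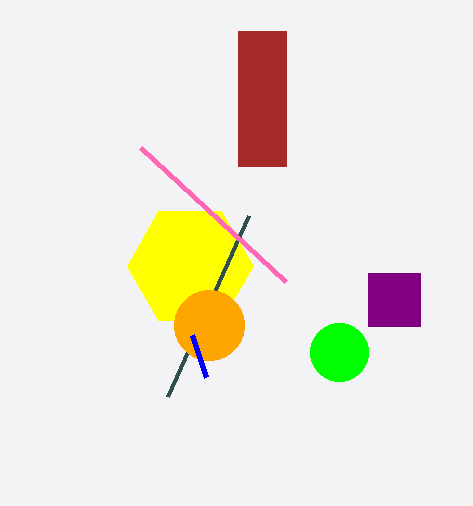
p_1 = 238
q_1 = 31
s_1 = 286
t_1 = 166
p_2 = 368
q_2 = 273
s_2 = 420
t_2 = 326
a_3 = 190
b_3 = 266
c_3 = 63
q_4 = 216
a_5 = 209
b_5 = 325
c_5 = 35
a_6 = 339
b_6 = 352
c_6 = 29
q_7 = 377
s_8 = 285
t_8 = 281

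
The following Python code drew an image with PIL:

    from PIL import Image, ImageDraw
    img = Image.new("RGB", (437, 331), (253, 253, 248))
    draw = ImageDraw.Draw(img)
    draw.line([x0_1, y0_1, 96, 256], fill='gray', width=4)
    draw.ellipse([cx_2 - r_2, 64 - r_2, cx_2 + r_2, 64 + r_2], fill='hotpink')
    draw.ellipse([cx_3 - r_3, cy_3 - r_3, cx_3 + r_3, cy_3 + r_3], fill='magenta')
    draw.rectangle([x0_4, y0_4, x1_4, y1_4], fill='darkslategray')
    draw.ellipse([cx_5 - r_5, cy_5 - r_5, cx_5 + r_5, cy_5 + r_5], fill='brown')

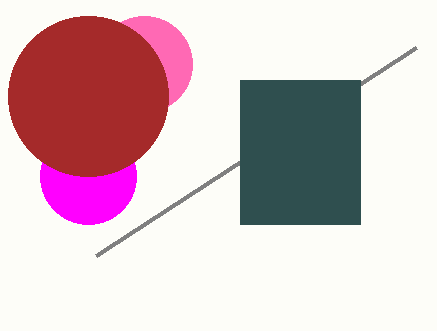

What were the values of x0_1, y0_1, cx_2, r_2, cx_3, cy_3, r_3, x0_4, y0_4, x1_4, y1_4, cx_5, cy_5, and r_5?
x0_1 = 416; y0_1 = 48; cx_2 = 144; r_2 = 48; cx_3 = 88; cy_3 = 176; r_3 = 48; x0_4 = 240; y0_4 = 80; x1_4 = 360; y1_4 = 224; cx_5 = 88; cy_5 = 96; r_5 = 80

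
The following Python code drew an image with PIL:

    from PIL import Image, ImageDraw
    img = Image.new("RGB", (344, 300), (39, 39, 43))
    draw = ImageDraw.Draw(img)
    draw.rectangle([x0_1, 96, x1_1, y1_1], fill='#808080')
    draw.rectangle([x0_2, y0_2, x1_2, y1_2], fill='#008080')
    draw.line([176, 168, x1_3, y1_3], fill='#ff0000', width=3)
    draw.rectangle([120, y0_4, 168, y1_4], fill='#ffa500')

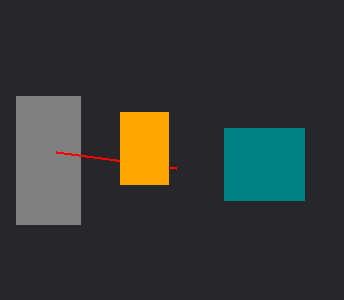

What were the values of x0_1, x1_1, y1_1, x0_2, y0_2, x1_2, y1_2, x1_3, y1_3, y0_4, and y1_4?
x0_1 = 16; x1_1 = 80; y1_1 = 224; x0_2 = 224; y0_2 = 128; x1_2 = 304; y1_2 = 200; x1_3 = 56; y1_3 = 152; y0_4 = 112; y1_4 = 184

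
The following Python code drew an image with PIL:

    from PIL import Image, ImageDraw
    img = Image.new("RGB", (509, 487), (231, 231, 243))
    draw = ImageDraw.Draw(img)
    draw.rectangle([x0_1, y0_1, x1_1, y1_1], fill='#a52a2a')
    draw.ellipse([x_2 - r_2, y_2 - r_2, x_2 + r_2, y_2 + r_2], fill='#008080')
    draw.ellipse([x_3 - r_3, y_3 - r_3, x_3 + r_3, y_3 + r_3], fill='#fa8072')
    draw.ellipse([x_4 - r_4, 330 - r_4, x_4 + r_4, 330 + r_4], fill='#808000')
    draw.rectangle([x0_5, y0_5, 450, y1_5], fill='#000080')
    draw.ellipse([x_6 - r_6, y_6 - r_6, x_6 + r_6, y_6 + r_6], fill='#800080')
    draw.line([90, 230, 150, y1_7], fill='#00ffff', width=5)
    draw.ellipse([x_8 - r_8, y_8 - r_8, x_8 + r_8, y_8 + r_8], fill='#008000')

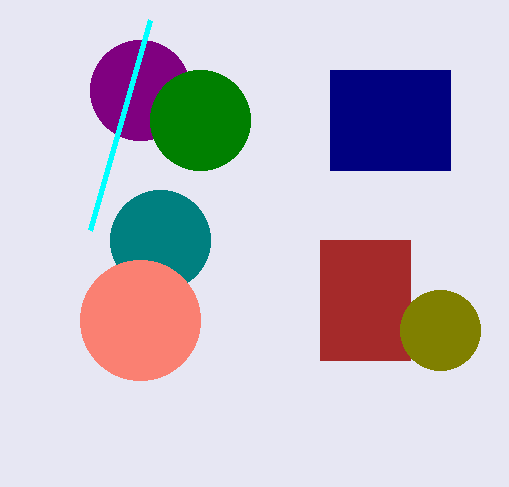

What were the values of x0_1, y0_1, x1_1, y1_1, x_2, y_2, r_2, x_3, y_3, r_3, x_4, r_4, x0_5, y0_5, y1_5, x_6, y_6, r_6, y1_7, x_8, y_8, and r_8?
x0_1 = 320
y0_1 = 240
x1_1 = 410
y1_1 = 360
x_2 = 160
y_2 = 240
r_2 = 50
x_3 = 140
y_3 = 320
r_3 = 60
x_4 = 440
r_4 = 40
x0_5 = 330
y0_5 = 70
y1_5 = 170
x_6 = 140
y_6 = 90
r_6 = 50
y1_7 = 20
x_8 = 200
y_8 = 120
r_8 = 50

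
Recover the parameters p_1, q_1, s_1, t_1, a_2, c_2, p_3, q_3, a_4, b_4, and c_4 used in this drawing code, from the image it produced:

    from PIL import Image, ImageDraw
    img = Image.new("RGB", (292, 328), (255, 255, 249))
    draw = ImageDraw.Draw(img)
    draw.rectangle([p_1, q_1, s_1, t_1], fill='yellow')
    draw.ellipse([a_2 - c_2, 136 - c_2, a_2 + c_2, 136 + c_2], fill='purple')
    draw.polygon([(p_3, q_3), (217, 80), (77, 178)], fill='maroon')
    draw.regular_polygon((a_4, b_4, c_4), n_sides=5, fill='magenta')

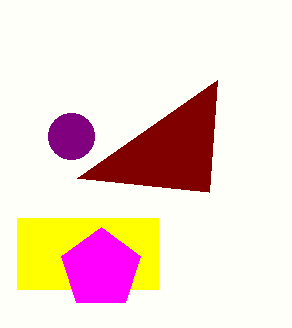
p_1 = 17, q_1 = 218, s_1 = 158, t_1 = 289, a_2 = 71, c_2 = 23, p_3 = 209, q_3 = 192, a_4 = 101, b_4 = 269, c_4 = 42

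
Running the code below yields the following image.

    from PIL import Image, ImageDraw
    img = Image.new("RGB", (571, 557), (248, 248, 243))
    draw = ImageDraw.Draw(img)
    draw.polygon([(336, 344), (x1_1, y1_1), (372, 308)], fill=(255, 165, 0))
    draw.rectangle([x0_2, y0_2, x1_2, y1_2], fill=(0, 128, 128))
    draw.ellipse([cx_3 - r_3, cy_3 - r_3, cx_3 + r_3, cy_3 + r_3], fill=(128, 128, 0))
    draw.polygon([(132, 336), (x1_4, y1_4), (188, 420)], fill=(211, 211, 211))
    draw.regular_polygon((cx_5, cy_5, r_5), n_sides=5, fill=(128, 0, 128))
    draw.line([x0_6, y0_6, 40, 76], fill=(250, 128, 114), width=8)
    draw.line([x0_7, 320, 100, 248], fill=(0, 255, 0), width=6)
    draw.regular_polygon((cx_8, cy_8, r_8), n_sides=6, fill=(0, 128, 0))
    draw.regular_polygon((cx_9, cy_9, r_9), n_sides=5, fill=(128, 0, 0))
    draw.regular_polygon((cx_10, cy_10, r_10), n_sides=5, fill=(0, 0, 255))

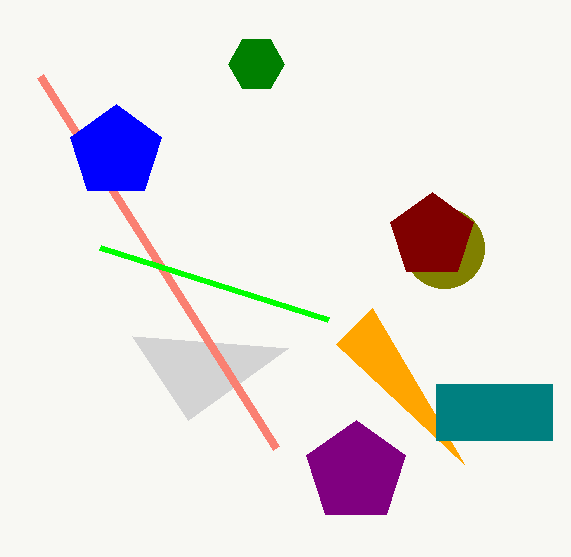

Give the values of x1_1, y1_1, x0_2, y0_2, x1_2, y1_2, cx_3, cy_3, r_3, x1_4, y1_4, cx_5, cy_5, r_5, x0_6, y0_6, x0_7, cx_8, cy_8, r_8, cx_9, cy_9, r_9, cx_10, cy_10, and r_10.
x1_1 = 464
y1_1 = 464
x0_2 = 436
y0_2 = 384
x1_2 = 552
y1_2 = 440
cx_3 = 444
cy_3 = 248
r_3 = 40
x1_4 = 288
y1_4 = 348
cx_5 = 356
cy_5 = 472
r_5 = 52
x0_6 = 276
y0_6 = 448
x0_7 = 328
cx_8 = 256
cy_8 = 64
r_8 = 28
cx_9 = 432
cy_9 = 236
r_9 = 44
cx_10 = 116
cy_10 = 152
r_10 = 48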